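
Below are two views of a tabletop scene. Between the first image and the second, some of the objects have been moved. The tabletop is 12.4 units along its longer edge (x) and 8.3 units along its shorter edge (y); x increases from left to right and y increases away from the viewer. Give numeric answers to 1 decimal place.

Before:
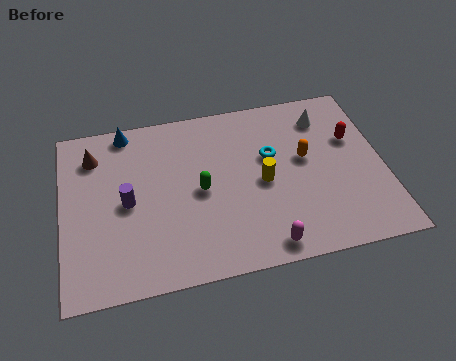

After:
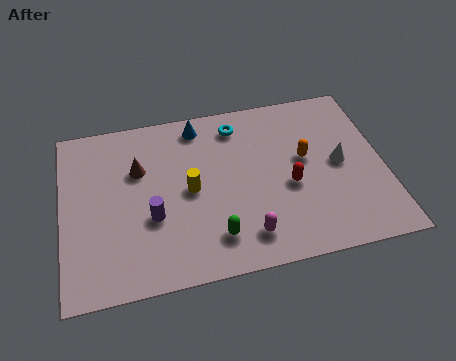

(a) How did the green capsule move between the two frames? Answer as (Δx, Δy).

(0.4, -2.3)

From the two frames, the green capsule sits at roughly (5.3, 4.0) before and (5.7, 1.7) after.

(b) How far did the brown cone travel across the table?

2.0

The brown cone moved from about (1.3, 6.5) to (3.0, 5.5), a distance of √(1.7² + 1.0²) ≈ 2.0.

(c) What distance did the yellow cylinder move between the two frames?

2.8

The yellow cylinder was near (7.7, 3.9) before and (4.9, 4.1) after, so it travelled √(2.8² + 0.2²) ≈ 2.8 units.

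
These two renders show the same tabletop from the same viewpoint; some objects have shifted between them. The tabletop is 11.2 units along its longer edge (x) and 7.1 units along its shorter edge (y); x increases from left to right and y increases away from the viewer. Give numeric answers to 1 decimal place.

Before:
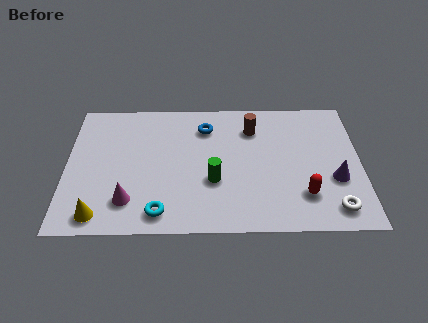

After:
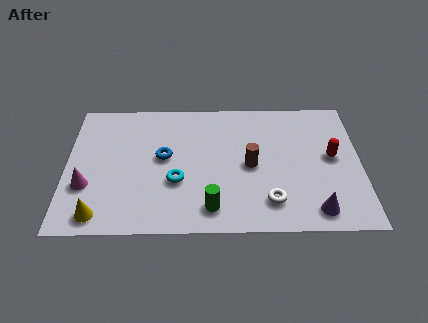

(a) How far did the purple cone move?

1.8

The purple cone was near (10.2, 2.6) before and (9.4, 1.0) after, so it travelled √(0.8² + 1.6²) ≈ 1.8 units.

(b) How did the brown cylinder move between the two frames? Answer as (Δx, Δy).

(-0.1, -2.0)

The brown cylinder started near (7.1, 5.4) and ended near (7.0, 3.4).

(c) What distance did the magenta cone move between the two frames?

1.8

The magenta cone was near (2.4, 1.6) before and (0.8, 2.4) after, so it travelled √(1.6² + 0.8²) ≈ 1.8 units.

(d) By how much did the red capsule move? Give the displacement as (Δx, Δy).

(1.1, 2.0)

From the two frames, the red capsule sits at roughly (9.0, 1.8) before and (10.1, 3.8) after.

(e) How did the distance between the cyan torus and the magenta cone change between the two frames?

+2.1

Before: roughly 1.3 units apart; after: 3.4. That's 2.1 units further apart.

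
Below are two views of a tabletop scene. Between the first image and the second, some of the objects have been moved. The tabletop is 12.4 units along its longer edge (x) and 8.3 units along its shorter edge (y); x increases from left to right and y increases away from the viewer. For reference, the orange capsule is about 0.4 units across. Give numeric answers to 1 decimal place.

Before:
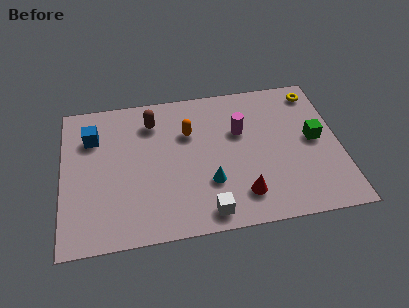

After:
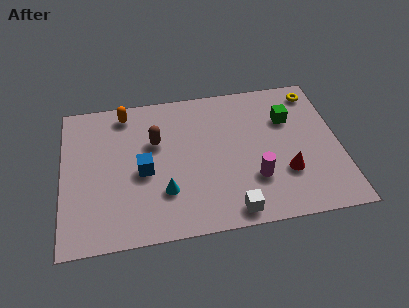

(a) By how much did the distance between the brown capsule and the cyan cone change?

-1.7

They were about 4.6 units apart before and 2.9 after — 1.7 units closer together.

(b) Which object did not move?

the yellow torus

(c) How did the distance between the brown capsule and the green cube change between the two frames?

-1.5

They were about 7.5 units apart before and 6.0 after — 1.5 units closer together.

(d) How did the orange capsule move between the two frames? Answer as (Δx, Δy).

(-2.8, 1.6)

From the two frames, the orange capsule sits at roughly (5.7, 5.6) before and (2.9, 7.2) after.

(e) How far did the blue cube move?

3.2

From (1.4, 6.0) to (3.6, 3.7), the blue cube covered √(2.2² + 2.3²) ≈ 3.2 units.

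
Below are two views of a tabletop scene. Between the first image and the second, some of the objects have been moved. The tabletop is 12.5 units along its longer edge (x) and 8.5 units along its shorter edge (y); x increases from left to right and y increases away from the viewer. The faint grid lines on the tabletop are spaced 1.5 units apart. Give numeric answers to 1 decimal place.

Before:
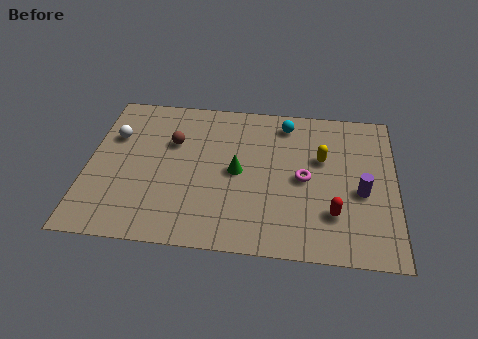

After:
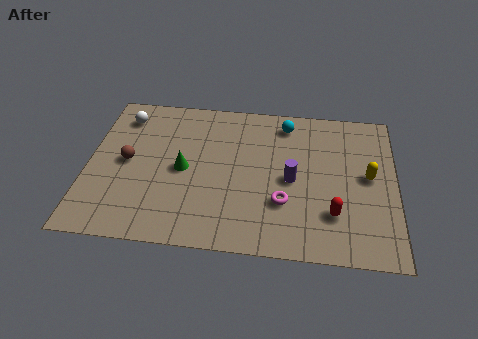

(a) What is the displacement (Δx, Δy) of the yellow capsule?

(1.9, -0.8)

The yellow capsule started near (9.5, 5.3) and ended near (11.4, 4.5).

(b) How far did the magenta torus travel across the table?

1.6

The magenta torus was near (8.8, 4.1) before and (8.0, 2.7) after, so it travelled √(0.8² + 1.4²) ≈ 1.6 units.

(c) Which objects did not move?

the red capsule and the cyan sphere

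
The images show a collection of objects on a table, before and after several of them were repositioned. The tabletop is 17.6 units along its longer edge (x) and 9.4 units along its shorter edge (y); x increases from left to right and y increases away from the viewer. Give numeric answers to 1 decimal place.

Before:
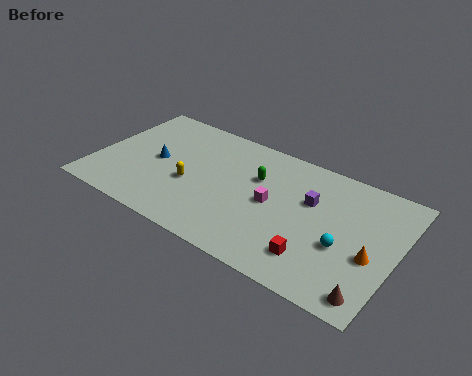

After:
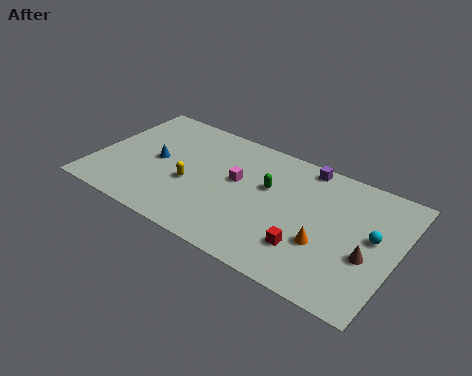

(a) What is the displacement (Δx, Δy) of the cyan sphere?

(1.5, 1.5)

The cyan sphere was at about (14.7, 3.7) and moved to about (16.2, 5.2).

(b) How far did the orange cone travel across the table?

2.6

The orange cone was near (16.3, 3.8) before and (13.7, 3.3) after, so it travelled √(2.6² + 0.5²) ≈ 2.6 units.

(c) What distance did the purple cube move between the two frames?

2.6

From (12.5, 6.0) to (11.8, 8.5), the purple cube covered √(0.7² + 2.5²) ≈ 2.6 units.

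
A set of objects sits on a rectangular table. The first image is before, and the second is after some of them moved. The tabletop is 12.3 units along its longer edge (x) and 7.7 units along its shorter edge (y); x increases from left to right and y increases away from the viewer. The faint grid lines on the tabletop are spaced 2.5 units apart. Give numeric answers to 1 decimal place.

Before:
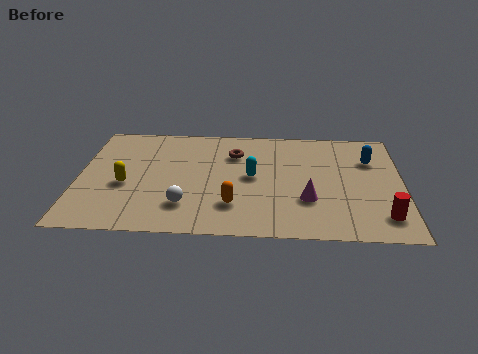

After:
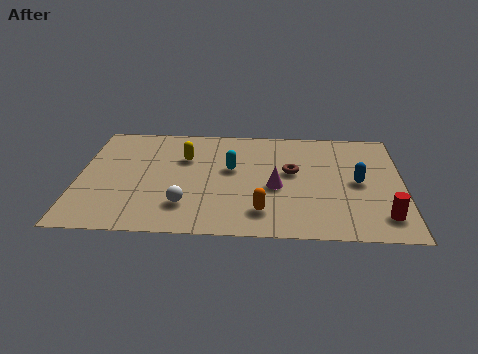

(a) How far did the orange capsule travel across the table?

1.2

The orange capsule moved from about (5.9, 2.0) to (7.0, 1.6), a distance of √(1.1² + 0.4²) ≈ 1.2.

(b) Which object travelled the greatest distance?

the yellow capsule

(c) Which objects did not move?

the red cylinder and the white sphere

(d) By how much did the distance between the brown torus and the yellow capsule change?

-0.6

Before: roughly 4.8 units apart; after: 4.2. That's 0.6 units closer together.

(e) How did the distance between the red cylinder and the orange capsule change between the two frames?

-1.1

Before: roughly 5.6 units apart; after: 4.5. That's 1.1 units closer together.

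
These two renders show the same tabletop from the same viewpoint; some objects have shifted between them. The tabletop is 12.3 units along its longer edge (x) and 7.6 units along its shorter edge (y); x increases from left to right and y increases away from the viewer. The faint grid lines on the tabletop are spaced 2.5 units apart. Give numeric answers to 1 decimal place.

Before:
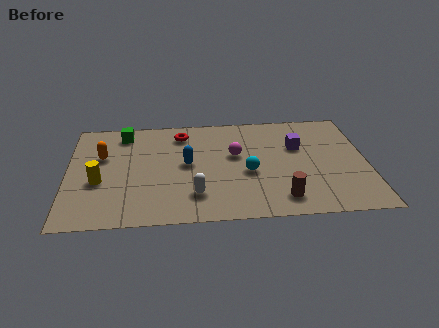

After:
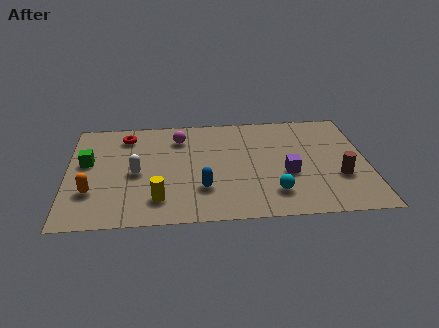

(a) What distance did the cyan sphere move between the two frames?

1.8

The cyan sphere was near (7.4, 3.2) before and (8.4, 1.7) after, so it travelled √(1.0² + 1.5²) ≈ 1.8 units.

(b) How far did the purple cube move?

2.0

From (9.5, 4.9) to (9.0, 3.0), the purple cube covered √(0.5² + 1.9²) ≈ 2.0 units.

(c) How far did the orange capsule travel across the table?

2.5

The orange capsule moved from about (1.4, 4.8) to (1.0, 2.3), a distance of √(0.4² + 2.5²) ≈ 2.5.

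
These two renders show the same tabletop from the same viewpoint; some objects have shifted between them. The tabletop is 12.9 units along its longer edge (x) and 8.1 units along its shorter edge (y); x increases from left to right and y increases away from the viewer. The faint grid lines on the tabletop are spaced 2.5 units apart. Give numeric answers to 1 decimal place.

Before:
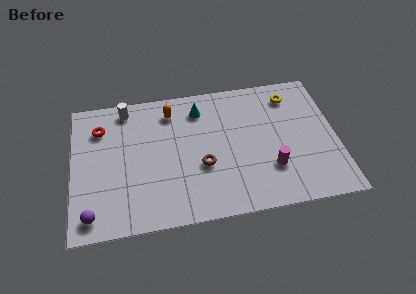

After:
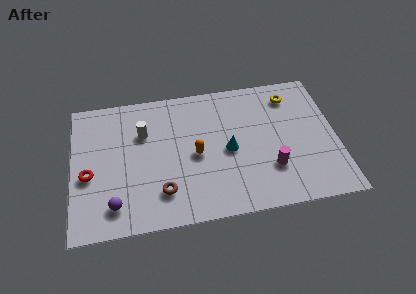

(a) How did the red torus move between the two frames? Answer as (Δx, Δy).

(-0.6, -2.7)

The red torus was at about (1.4, 6.1) and moved to about (0.8, 3.4).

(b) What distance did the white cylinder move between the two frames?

1.8

The white cylinder moved from about (2.7, 7.1) to (3.5, 5.5), a distance of √(0.8² + 1.6²) ≈ 1.8.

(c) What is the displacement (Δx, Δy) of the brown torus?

(-2.0, -1.2)

The brown torus started near (6.3, 3.1) and ended near (4.3, 1.9).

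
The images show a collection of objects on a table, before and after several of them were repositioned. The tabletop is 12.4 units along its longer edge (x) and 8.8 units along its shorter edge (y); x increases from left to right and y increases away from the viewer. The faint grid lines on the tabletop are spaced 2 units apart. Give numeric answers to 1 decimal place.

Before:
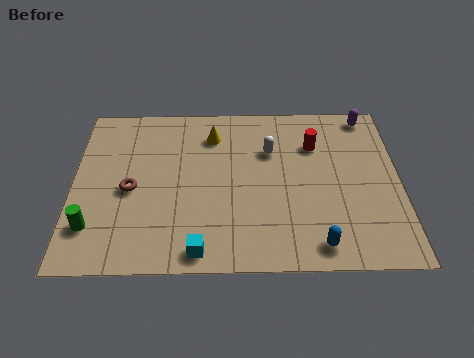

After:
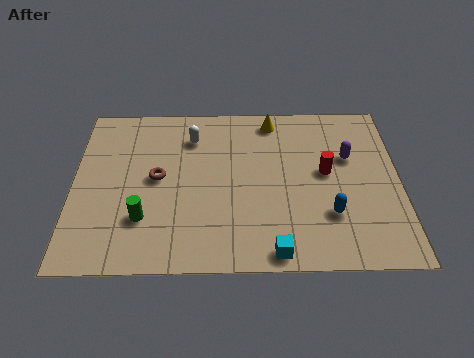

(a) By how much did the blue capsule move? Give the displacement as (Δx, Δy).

(0.5, 1.5)

The blue capsule started near (9.2, 1.1) and ended near (9.7, 2.6).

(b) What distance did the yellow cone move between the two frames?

2.4

From (5.3, 6.9) to (7.6, 7.7), the yellow cone covered √(2.3² + 0.8²) ≈ 2.4 units.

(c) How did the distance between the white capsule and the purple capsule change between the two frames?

+1.9

Before: roughly 4.2 units apart; after: 6.1. That's 1.9 units further apart.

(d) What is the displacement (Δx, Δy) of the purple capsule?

(-0.8, -2.3)

The purple capsule was at about (11.3, 7.9) and moved to about (10.5, 5.6).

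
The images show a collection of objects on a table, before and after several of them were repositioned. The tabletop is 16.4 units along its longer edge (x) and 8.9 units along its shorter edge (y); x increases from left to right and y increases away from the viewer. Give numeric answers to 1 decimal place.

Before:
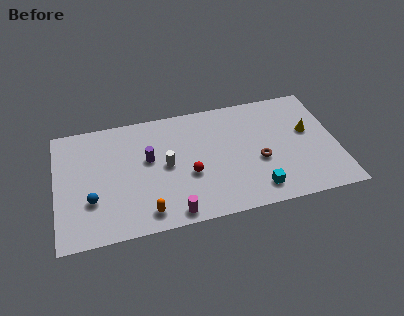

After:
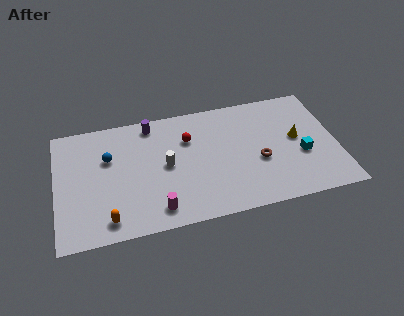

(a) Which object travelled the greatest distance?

the cyan cube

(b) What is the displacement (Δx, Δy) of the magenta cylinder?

(-0.9, 0.5)

The magenta cylinder started near (6.6, 0.9) and ended near (5.7, 1.4).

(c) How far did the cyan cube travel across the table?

3.4

The cyan cube was near (11.5, 1.5) before and (14.3, 3.5) after, so it travelled √(2.8² + 2.0²) ≈ 3.4 units.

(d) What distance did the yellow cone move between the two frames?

0.8

From (14.8, 5.2) to (14.1, 4.8), the yellow cone covered √(0.7² + 0.4²) ≈ 0.8 units.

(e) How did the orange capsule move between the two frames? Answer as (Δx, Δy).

(-2.2, 0.0)

The orange capsule started near (5.1, 1.3) and ended near (2.9, 1.3).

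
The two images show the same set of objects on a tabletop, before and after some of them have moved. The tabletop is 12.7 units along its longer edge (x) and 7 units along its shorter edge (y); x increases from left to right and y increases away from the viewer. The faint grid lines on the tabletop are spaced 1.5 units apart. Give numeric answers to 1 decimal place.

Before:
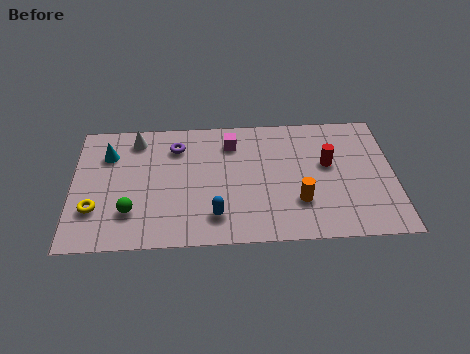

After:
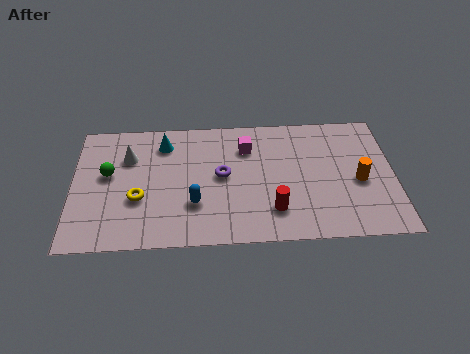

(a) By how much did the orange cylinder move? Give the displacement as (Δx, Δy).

(2.4, 1.0)

From the two frames, the orange cylinder sits at roughly (8.9, 2.1) before and (11.3, 3.1) after.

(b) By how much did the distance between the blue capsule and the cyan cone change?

-1.9

Before: roughly 5.5 units apart; after: 3.6. That's 1.9 units closer together.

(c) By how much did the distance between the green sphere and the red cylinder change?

-1.2

They were about 8.1 units apart before and 6.9 after — 1.2 units closer together.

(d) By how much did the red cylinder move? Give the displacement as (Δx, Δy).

(-2.2, -2.4)

The red cylinder started near (10.1, 4.1) and ended near (7.9, 1.7).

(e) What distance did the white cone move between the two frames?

1.0

The white cone was near (2.5, 5.9) before and (2.2, 4.9) after, so it travelled √(0.3² + 1.0²) ≈ 1.0 units.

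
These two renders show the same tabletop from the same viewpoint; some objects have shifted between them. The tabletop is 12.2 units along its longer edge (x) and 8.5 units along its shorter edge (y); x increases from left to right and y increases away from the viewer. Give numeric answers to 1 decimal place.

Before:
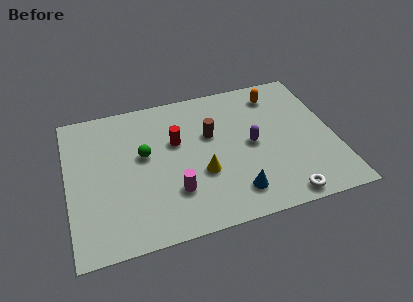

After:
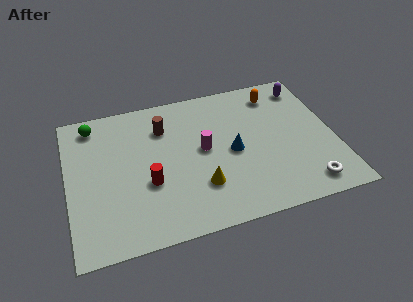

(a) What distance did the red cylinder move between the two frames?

2.5

The red cylinder moved from about (5.0, 5.3) to (3.6, 3.2), a distance of √(1.4² + 2.1²) ≈ 2.5.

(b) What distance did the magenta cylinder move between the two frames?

2.6

The magenta cylinder was near (4.7, 2.4) before and (6.2, 4.5) after, so it travelled √(1.5² + 2.1²) ≈ 2.6 units.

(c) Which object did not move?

the orange capsule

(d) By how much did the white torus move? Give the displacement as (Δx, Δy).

(1.1, 0.4)

The white torus was at about (9.5, 0.8) and moved to about (10.6, 1.2).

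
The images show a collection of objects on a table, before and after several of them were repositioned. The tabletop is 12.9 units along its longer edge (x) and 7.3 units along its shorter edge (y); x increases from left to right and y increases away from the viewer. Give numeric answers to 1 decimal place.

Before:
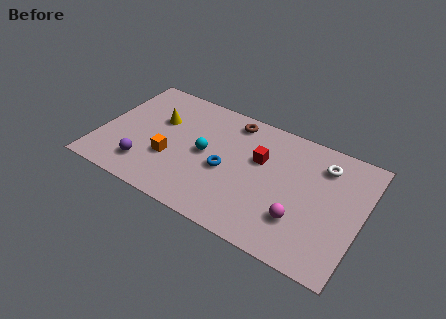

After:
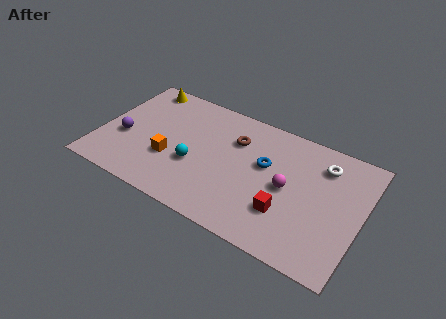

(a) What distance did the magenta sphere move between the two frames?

1.7

From (10.1, 2.1) to (9.3, 3.6), the magenta sphere covered √(0.8² + 1.5²) ≈ 1.7 units.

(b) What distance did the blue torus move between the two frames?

2.2

From (6.3, 3.2) to (8.1, 4.4), the blue torus covered √(1.8² + 1.2²) ≈ 2.2 units.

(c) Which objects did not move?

the white torus and the orange cube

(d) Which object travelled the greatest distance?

the red cube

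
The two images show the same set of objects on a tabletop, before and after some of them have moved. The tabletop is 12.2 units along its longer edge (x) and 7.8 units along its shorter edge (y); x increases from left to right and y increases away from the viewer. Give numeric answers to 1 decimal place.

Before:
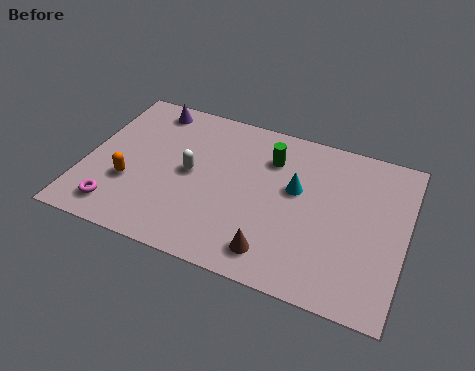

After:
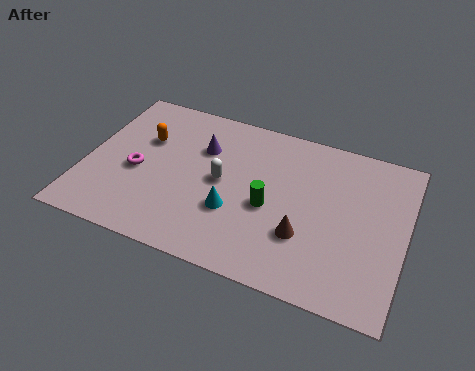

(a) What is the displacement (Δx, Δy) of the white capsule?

(1.2, 0.0)

The white capsule started near (4.0, 4.0) and ended near (5.2, 4.0).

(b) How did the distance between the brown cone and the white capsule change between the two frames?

-0.8

They were about 4.4 units apart before and 3.6 after — 0.8 units closer together.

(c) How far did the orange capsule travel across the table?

2.4

The orange capsule was near (1.8, 2.7) before and (2.1, 5.1) after, so it travelled √(0.3² + 2.4²) ≈ 2.4 units.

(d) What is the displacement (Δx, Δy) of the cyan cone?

(-2.2, -1.9)

The cyan cone was at about (8.0, 4.6) and moved to about (5.8, 2.7).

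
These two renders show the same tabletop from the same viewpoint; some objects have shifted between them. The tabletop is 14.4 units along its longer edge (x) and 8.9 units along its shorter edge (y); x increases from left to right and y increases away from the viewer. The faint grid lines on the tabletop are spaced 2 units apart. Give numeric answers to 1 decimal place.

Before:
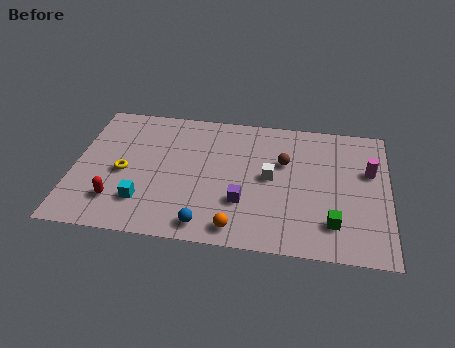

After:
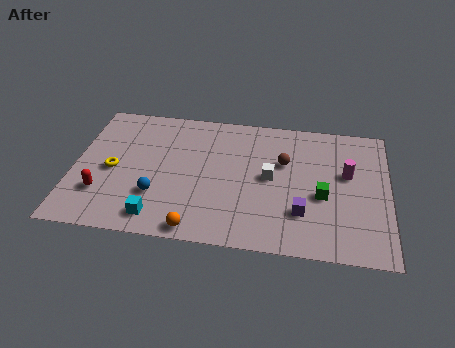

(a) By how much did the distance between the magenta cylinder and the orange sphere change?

+0.7

They were about 7.4 units apart before and 8.1 after — 0.7 units further apart.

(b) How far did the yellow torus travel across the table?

0.5

From (2.3, 4.0) to (1.8, 4.1), the yellow torus covered √(0.5² + 0.1²) ≈ 0.5 units.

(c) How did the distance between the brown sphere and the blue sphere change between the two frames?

+0.7

The distance was about 5.7 in the first image and 6.4 in the second, so they moved 0.7 units further apart.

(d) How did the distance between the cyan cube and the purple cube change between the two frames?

+2.1

They were about 4.5 units apart before and 6.6 after — 2.1 units further apart.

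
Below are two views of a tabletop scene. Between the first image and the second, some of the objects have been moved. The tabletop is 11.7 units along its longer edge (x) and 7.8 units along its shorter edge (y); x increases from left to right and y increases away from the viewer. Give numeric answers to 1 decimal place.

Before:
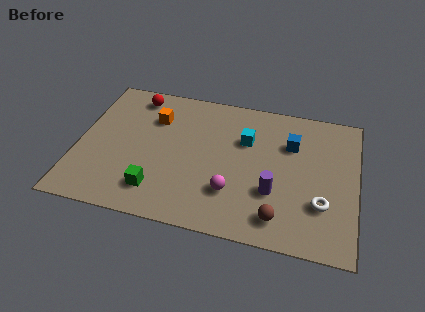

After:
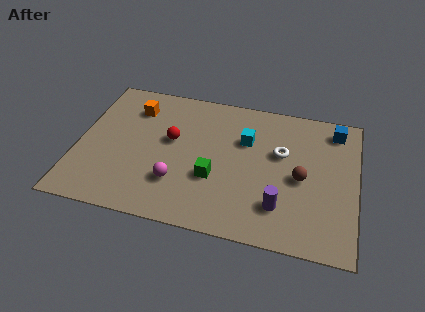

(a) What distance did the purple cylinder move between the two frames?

0.8

From (8.3, 2.6) to (8.6, 1.9), the purple cylinder covered √(0.3² + 0.7²) ≈ 0.8 units.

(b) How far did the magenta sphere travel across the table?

2.3

From (6.6, 2.2) to (4.3, 2.2), the magenta sphere covered √(2.3² + 0.0²) ≈ 2.3 units.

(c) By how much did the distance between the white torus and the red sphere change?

-4.6

They were about 9.2 units apart before and 4.6 after — 4.6 units closer together.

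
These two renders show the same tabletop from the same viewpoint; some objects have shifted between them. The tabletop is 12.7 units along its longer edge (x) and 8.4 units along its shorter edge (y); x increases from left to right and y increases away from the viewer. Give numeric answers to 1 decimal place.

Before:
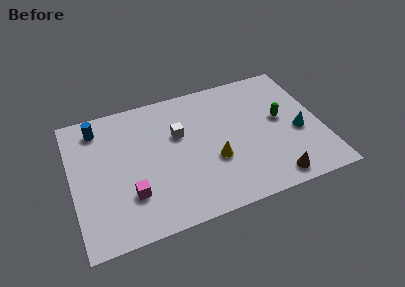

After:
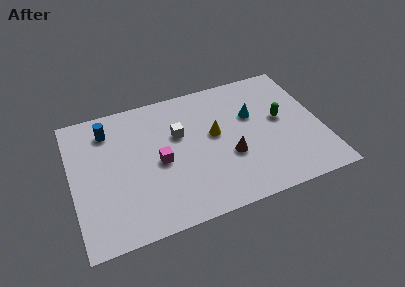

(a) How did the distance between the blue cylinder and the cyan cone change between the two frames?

-3.2

Before: roughly 10.6 units apart; after: 7.4. That's 3.2 units closer together.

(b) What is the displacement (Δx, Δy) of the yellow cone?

(0.2, 1.6)

From the two frames, the yellow cone sits at roughly (7.1, 3.1) before and (7.3, 4.7) after.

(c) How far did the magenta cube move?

2.2

The magenta cube was near (2.8, 2.4) before and (4.4, 3.9) after, so it travelled √(1.6² + 1.5²) ≈ 2.2 units.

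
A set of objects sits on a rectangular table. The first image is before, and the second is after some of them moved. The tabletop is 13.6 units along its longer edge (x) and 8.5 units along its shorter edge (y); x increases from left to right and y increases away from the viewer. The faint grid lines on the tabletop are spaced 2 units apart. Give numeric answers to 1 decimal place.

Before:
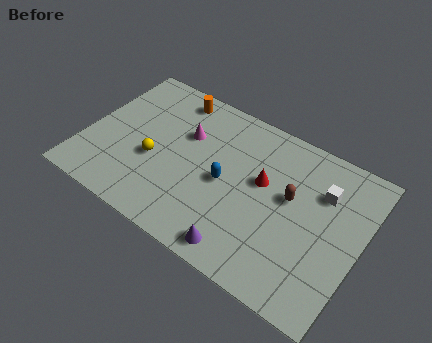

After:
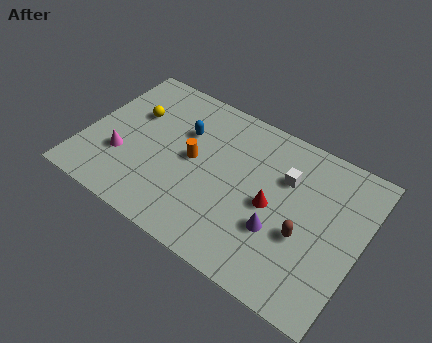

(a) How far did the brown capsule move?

1.8

From (10.1, 4.9) to (11.0, 3.3), the brown capsule covered √(0.9² + 1.6²) ≈ 1.8 units.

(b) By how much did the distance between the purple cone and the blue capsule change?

+2.6

They were about 3.3 units apart before and 5.9 after — 2.6 units further apart.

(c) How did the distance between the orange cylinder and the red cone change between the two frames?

-1.5

They were about 5.5 units apart before and 4.0 after — 1.5 units closer together.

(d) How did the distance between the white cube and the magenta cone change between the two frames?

+1.5

Before: roughly 6.8 units apart; after: 8.3. That's 1.5 units further apart.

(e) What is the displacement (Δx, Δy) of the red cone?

(0.6, -1.0)

From the two frames, the red cone sits at roughly (8.7, 5.0) before and (9.3, 4.0) after.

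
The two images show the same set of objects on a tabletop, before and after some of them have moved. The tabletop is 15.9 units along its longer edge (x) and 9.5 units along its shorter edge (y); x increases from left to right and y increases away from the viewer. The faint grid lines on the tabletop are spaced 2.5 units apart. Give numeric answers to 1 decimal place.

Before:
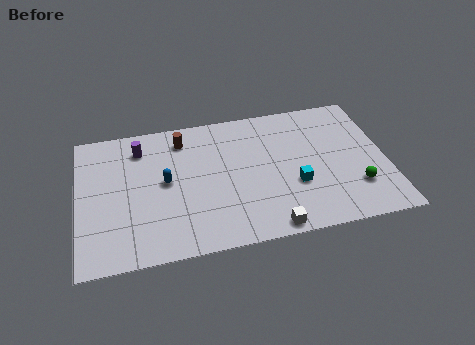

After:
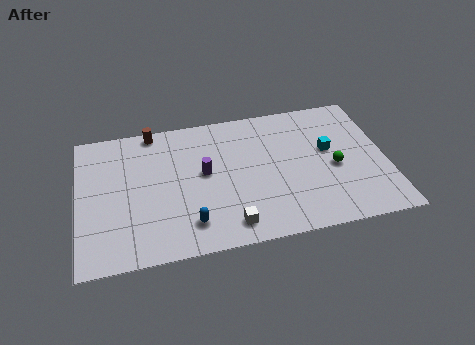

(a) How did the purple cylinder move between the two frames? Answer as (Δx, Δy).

(3.2, -2.4)

The purple cylinder started near (3.3, 7.6) and ended near (6.5, 5.2).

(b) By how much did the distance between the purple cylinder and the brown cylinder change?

+2.1

They were about 2.2 units apart before and 4.3 after — 2.1 units further apart.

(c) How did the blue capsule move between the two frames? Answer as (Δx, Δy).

(1.1, -3.1)

From the two frames, the blue capsule sits at roughly (4.5, 5.0) before and (5.6, 1.9) after.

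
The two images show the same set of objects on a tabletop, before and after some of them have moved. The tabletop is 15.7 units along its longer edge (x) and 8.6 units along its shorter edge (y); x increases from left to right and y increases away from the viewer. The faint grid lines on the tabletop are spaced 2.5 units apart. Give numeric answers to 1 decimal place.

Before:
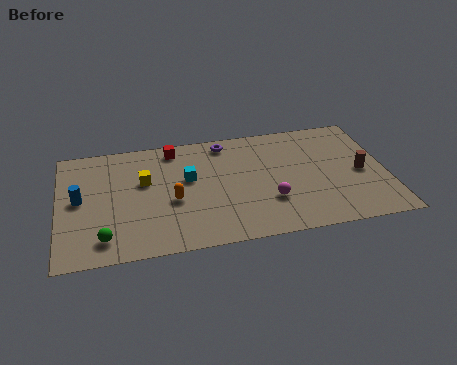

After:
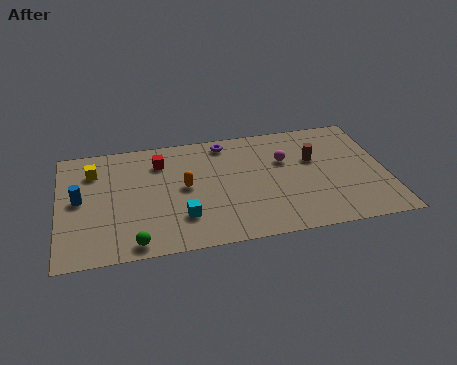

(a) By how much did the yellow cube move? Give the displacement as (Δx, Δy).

(-2.4, 1.2)

The yellow cube was at about (4.1, 5.3) and moved to about (1.7, 6.5).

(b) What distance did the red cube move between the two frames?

1.1

The red cube moved from about (5.6, 7.5) to (4.9, 6.6), a distance of √(0.7² + 0.9²) ≈ 1.1.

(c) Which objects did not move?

the blue cylinder and the purple torus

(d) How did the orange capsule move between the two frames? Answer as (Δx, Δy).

(0.6, 0.9)

From the two frames, the orange capsule sits at roughly (5.4, 3.6) before and (6.0, 4.5) after.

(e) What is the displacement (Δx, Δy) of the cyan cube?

(-0.4, -2.8)

From the two frames, the cyan cube sits at roughly (6.2, 5.1) before and (5.8, 2.3) after.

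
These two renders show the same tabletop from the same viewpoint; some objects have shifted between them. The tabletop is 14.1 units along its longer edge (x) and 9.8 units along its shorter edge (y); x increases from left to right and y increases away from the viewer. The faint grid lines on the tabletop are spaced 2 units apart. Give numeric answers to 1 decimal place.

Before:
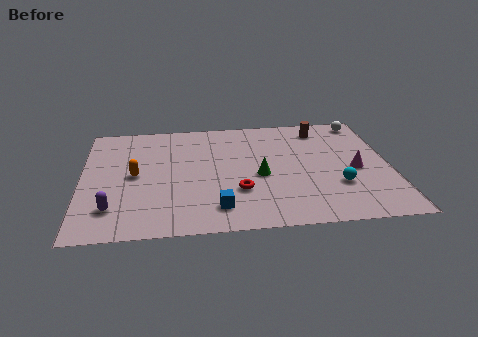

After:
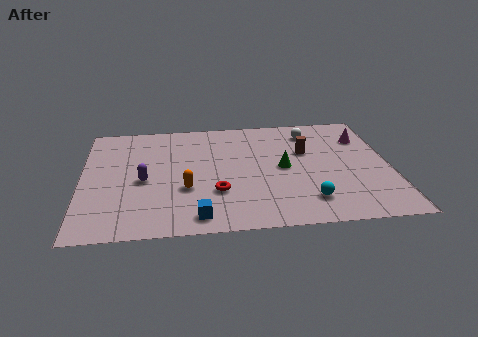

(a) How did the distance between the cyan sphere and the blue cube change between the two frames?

-0.6

The distance was about 5.7 in the first image and 5.1 in the second, so they moved 0.6 units closer together.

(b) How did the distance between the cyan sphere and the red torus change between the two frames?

-0.3

They were about 4.5 units apart before and 4.2 after — 0.3 units closer together.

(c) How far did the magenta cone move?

2.8

From (12.5, 4.4) to (13.0, 7.2), the magenta cone covered √(0.5² + 2.8²) ≈ 2.8 units.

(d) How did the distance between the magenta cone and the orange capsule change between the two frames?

-1.0

They were about 10.1 units apart before and 9.1 after — 1.0 units closer together.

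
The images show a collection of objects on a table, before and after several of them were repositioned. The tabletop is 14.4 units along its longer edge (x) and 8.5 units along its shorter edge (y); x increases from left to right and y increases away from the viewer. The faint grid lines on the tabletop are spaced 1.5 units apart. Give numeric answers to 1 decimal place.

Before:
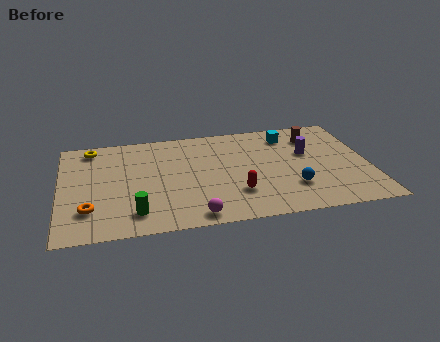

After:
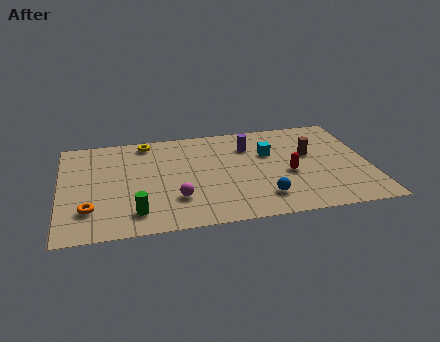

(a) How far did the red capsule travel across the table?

2.8

The red capsule was near (8.1, 2.4) before and (10.6, 3.6) after, so it travelled √(2.5² + 1.2²) ≈ 2.8 units.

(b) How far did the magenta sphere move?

1.7

The magenta sphere was near (6.1, 0.9) before and (5.3, 2.4) after, so it travelled √(0.8² + 1.5²) ≈ 1.7 units.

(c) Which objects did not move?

the orange torus and the green cylinder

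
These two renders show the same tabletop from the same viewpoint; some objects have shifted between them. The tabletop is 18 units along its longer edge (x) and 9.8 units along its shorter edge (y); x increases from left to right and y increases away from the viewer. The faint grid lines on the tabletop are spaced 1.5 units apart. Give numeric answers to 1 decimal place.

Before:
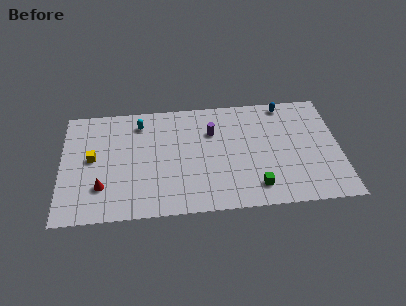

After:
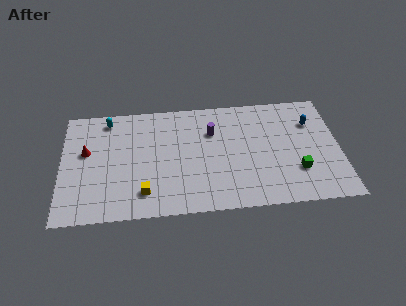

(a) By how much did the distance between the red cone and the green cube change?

+4.0

The distance was about 9.9 in the first image and 13.9 in the second, so they moved 4.0 units further apart.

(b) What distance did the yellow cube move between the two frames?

4.6

From (2.0, 5.2) to (5.3, 2.0), the yellow cube covered √(3.3² + 3.2²) ≈ 4.6 units.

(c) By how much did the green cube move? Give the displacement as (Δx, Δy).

(2.7, 1.1)

From the two frames, the green cube sits at roughly (12.5, 1.8) before and (15.2, 2.9) after.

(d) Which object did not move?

the purple cylinder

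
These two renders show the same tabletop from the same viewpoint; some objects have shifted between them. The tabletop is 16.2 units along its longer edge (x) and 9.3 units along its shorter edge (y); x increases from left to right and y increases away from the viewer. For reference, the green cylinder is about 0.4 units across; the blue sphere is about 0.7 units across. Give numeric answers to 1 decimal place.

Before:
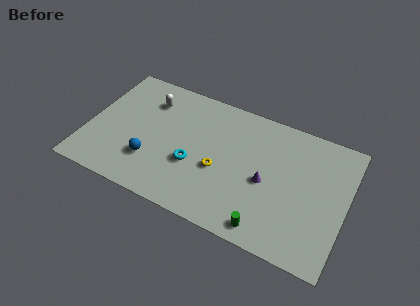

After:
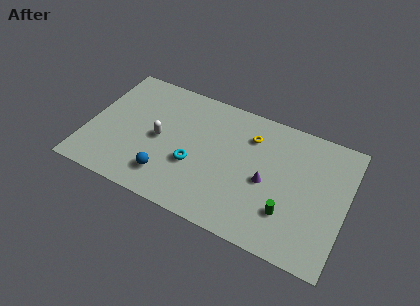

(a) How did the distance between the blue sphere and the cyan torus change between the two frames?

-0.6

The distance was about 2.7 in the first image and 2.1 in the second, so they moved 0.6 units closer together.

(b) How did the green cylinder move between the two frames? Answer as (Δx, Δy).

(1.1, 1.5)

From the two frames, the green cylinder sits at roughly (11.7, 1.1) before and (12.8, 2.6) after.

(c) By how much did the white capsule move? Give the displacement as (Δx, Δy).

(1.0, -2.6)

The white capsule started near (3.5, 7.1) and ended near (4.5, 4.5).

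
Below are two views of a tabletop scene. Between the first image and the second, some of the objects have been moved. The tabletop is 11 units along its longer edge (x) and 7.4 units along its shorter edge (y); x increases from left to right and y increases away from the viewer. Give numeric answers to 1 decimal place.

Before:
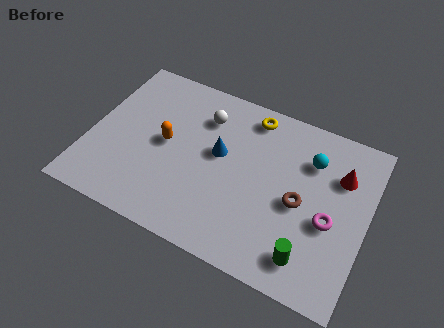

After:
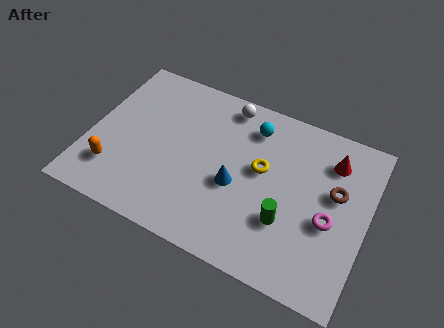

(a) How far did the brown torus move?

1.6

From (8.4, 3.4) to (9.7, 4.4), the brown torus covered √(1.3² + 1.0²) ≈ 1.6 units.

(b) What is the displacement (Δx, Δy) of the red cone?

(-0.4, 0.5)

From the two frames, the red cone sits at roughly (9.8, 5.2) before and (9.4, 5.7) after.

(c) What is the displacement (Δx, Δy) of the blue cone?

(0.8, -1.1)

The blue cone was at about (5.1, 4.2) and moved to about (5.9, 3.1).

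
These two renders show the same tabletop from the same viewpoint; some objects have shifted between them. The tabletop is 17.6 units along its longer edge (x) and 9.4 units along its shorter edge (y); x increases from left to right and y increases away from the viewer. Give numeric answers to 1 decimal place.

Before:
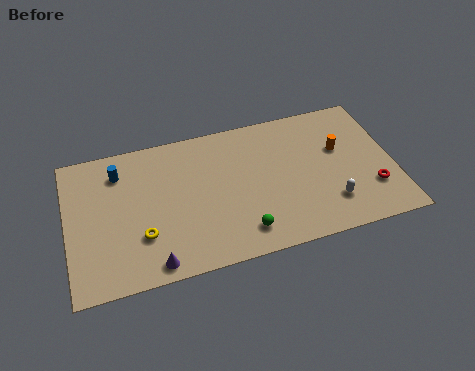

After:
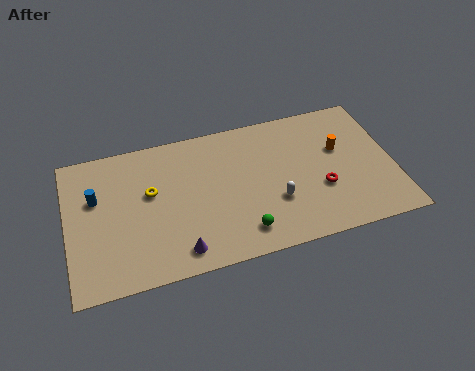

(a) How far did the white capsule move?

3.0

From (14.0, 2.3) to (11.1, 3.2), the white capsule covered √(2.9² + 0.9²) ≈ 3.0 units.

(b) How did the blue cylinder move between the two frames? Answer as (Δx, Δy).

(-1.3, -1.4)

From the two frames, the blue cylinder sits at roughly (2.9, 7.4) before and (1.6, 6.0) after.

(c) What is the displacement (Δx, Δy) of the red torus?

(-2.7, 0.7)

From the two frames, the red torus sits at roughly (16.3, 2.7) before and (13.6, 3.4) after.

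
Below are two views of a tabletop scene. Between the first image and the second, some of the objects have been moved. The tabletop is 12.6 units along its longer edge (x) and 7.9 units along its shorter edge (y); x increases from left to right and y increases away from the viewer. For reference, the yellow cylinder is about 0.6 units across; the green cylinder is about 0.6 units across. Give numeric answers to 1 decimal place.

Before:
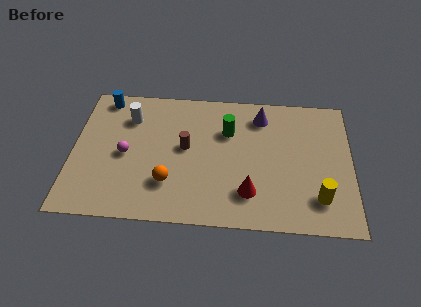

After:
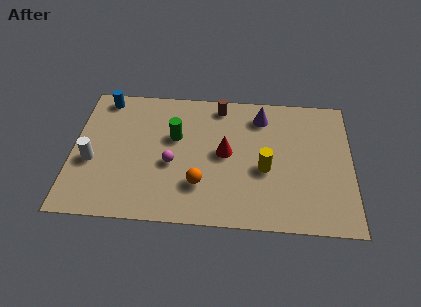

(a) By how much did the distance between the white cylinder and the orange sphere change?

+0.8

Before: roughly 4.2 units apart; after: 5.0. That's 0.8 units further apart.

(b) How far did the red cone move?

2.5

The red cone moved from about (8.0, 1.9) to (6.9, 4.1), a distance of √(1.1² + 2.2²) ≈ 2.5.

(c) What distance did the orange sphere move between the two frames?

1.4

The orange sphere was near (4.4, 2.2) before and (5.8, 2.2) after, so it travelled √(1.4² + 0.0²) ≈ 1.4 units.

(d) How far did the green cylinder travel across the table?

2.5

From (7.0, 5.4) to (4.6, 4.9), the green cylinder covered √(2.4² + 0.5²) ≈ 2.5 units.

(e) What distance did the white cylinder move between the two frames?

3.1

The white cylinder moved from about (2.5, 5.9) to (0.9, 3.2), a distance of √(1.6² + 2.7²) ≈ 3.1.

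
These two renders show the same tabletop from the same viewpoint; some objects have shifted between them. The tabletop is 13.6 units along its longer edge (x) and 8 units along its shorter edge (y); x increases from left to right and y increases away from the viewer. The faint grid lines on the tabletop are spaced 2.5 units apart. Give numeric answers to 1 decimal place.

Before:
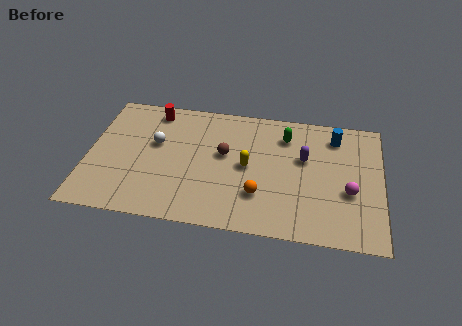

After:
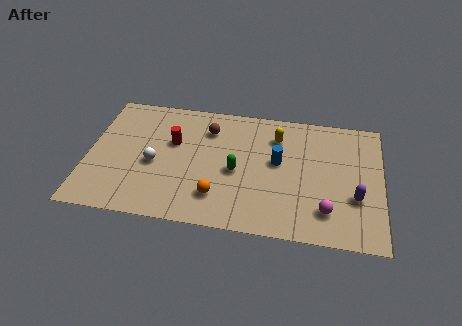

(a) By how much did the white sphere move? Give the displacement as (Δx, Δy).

(0.0, -1.3)

The white sphere started near (3.1, 4.8) and ended near (3.1, 3.5).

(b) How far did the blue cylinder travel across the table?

3.3

The blue cylinder moved from about (11.4, 6.5) to (8.8, 4.5), a distance of √(2.6² + 2.0²) ≈ 3.3.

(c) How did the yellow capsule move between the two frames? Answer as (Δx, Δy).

(1.3, 2.1)

The yellow capsule started near (7.4, 4.0) and ended near (8.7, 6.1).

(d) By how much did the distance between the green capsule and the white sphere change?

-2.4

They were about 6.2 units apart before and 3.8 after — 2.4 units closer together.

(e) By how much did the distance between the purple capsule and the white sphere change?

+2.4

The distance was about 6.9 in the first image and 9.3 in the second, so they moved 2.4 units further apart.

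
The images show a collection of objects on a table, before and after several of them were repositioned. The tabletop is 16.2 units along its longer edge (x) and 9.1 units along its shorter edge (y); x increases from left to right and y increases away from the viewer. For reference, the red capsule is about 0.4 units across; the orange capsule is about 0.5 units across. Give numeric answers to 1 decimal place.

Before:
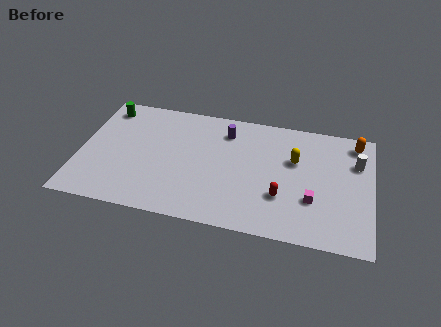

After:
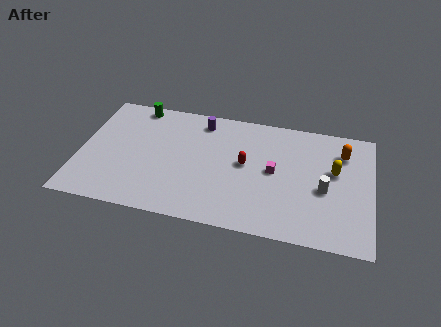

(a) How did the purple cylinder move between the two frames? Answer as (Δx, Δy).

(-1.4, 0.5)

The purple cylinder was at about (8.0, 7.2) and moved to about (6.6, 7.7).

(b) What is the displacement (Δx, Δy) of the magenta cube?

(-2.2, 1.7)

The magenta cube was at about (13.0, 3.0) and moved to about (10.8, 4.7).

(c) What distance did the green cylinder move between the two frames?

1.8

The green cylinder was near (1.2, 7.7) before and (2.9, 8.2) after, so it travelled √(1.7² + 0.5²) ≈ 1.8 units.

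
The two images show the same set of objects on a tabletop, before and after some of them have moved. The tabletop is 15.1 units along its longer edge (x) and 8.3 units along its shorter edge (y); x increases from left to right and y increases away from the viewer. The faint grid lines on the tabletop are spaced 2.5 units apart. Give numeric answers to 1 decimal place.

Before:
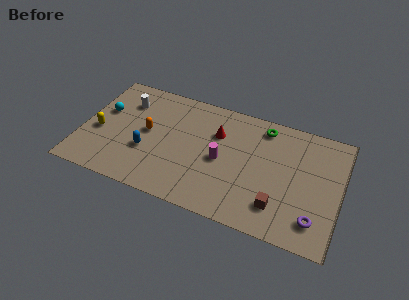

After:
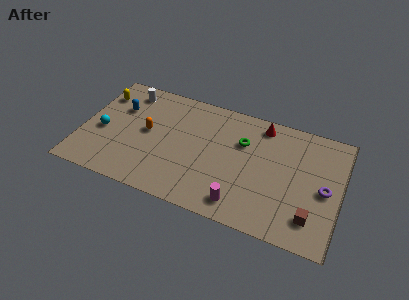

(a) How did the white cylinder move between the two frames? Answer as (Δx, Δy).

(0.0, 0.8)

From the two frames, the white cylinder sits at roughly (2.3, 6.2) before and (2.3, 7.0) after.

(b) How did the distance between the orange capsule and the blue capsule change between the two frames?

+0.8

They were about 1.4 units apart before and 2.2 after — 0.8 units further apart.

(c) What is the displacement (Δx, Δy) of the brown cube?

(1.9, -0.1)

The brown cube started near (11.7, 1.9) and ended near (13.6, 1.8).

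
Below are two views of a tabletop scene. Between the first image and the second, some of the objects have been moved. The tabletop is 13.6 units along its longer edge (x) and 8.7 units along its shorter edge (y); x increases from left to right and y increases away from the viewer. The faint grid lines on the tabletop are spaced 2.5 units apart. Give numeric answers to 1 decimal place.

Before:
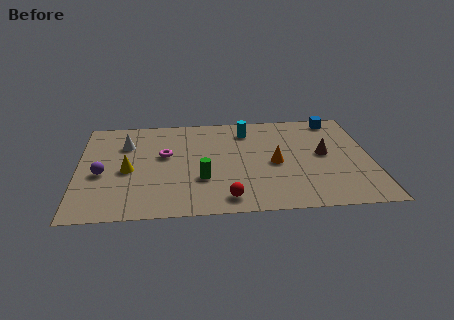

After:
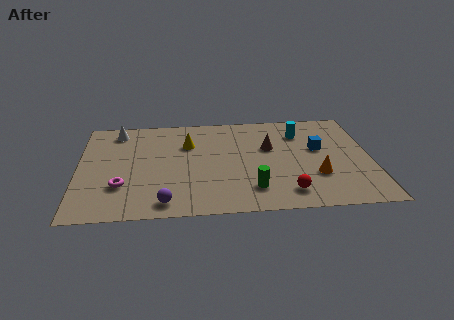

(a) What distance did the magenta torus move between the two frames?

3.2

The magenta torus was near (4.0, 5.1) before and (2.0, 2.6) after, so it travelled √(2.0² + 2.5²) ≈ 3.2 units.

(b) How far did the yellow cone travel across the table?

3.5

The yellow cone moved from about (2.3, 3.9) to (5.1, 6.0), a distance of √(2.8² + 2.1²) ≈ 3.5.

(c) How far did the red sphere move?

2.8

From (6.8, 1.2) to (9.6, 1.5), the red sphere covered √(2.8² + 0.3²) ≈ 2.8 units.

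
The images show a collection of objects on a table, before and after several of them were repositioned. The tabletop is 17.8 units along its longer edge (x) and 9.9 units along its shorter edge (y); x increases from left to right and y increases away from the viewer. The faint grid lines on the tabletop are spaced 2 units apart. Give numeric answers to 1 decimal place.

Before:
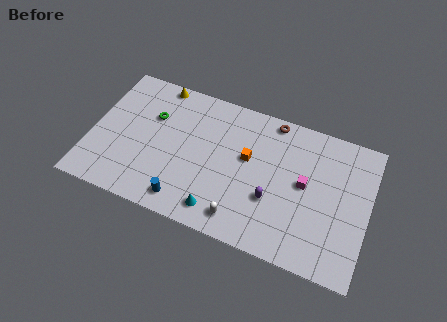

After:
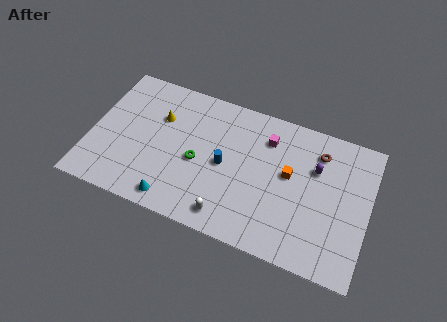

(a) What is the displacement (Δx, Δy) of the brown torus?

(3.1, -1.2)

From the two frames, the brown torus sits at roughly (11.3, 9.0) before and (14.4, 7.8) after.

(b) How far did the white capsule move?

0.8

The white capsule was near (10.0, 1.5) before and (9.2, 1.4) after, so it travelled √(0.8² + 0.1²) ≈ 0.8 units.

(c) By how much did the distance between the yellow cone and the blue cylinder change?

-3.3

Before: roughly 8.1 units apart; after: 4.8. That's 3.3 units closer together.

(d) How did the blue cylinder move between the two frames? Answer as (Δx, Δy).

(2.2, 3.4)

From the two frames, the blue cylinder sits at roughly (6.4, 1.4) before and (8.6, 4.8) after.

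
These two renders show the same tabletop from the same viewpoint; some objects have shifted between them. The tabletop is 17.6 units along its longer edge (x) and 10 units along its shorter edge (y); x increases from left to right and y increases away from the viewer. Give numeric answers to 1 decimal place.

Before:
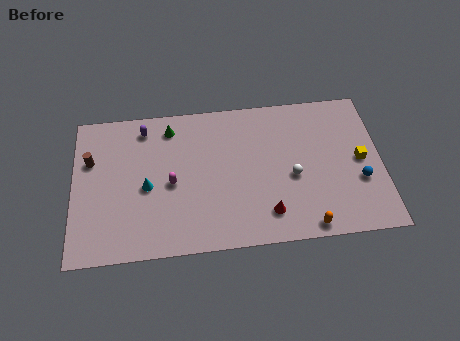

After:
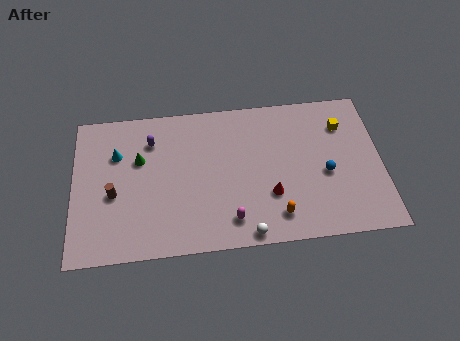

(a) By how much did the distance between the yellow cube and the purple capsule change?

-1.8

The distance was about 12.8 in the first image and 11.0 in the second, so they moved 1.8 units closer together.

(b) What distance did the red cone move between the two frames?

1.2

From (11.0, 2.0) to (11.2, 3.2), the red cone covered √(0.2² + 1.2²) ≈ 1.2 units.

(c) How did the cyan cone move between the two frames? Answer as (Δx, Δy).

(-1.7, 2.4)

The cyan cone was at about (4.2, 4.5) and moved to about (2.5, 6.9).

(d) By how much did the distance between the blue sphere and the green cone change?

-0.9

The distance was about 11.7 in the first image and 10.8 in the second, so they moved 0.9 units closer together.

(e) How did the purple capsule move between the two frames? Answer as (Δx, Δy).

(0.4, -0.9)

The purple capsule was at about (4.1, 8.5) and moved to about (4.5, 7.6).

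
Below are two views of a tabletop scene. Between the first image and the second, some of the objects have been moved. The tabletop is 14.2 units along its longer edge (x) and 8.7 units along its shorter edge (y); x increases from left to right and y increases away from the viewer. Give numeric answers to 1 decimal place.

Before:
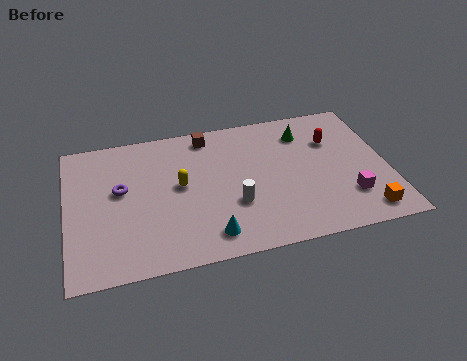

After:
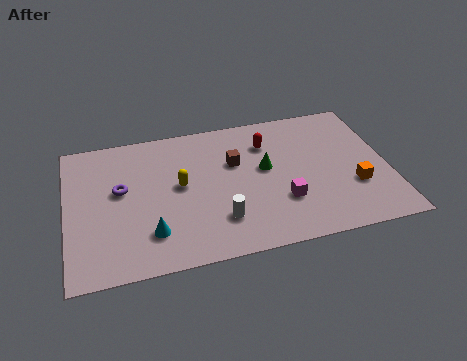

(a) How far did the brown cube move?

2.3

From (6.4, 7.6) to (7.5, 5.6), the brown cube covered √(1.1² + 2.0²) ≈ 2.3 units.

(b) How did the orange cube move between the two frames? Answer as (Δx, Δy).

(-0.3, 1.7)

The orange cube was at about (12.9, 1.2) and moved to about (12.6, 2.9).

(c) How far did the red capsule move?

2.9

The red capsule moved from about (11.9, 6.0) to (9.0, 6.5), a distance of √(2.9² + 0.5²) ≈ 2.9.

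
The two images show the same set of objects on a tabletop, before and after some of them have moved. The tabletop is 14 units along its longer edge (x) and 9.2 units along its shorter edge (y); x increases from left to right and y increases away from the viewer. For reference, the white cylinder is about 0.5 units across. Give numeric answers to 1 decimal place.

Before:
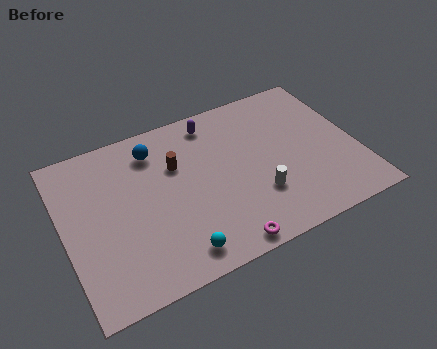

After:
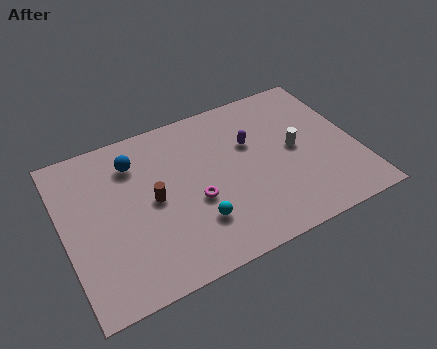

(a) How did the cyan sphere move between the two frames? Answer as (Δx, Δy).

(1.1, 1.2)

The cyan sphere was at about (4.9, 1.3) and moved to about (6.0, 2.5).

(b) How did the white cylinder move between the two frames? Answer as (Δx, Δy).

(2.1, 1.9)

From the two frames, the white cylinder sits at roughly (9.0, 2.8) before and (11.1, 4.7) after.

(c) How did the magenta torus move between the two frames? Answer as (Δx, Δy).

(-0.9, 2.9)

The magenta torus was at about (7.0, 0.8) and moved to about (6.1, 3.7).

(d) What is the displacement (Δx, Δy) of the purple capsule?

(1.6, -2.0)

From the two frames, the purple capsule sits at roughly (7.5, 7.9) before and (9.1, 5.9) after.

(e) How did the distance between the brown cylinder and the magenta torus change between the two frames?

-3.4

The distance was about 5.5 in the first image and 2.1 in the second, so they moved 3.4 units closer together.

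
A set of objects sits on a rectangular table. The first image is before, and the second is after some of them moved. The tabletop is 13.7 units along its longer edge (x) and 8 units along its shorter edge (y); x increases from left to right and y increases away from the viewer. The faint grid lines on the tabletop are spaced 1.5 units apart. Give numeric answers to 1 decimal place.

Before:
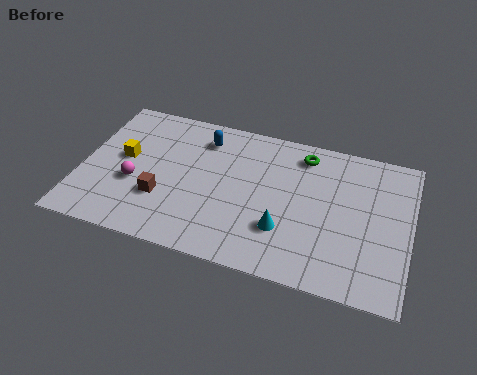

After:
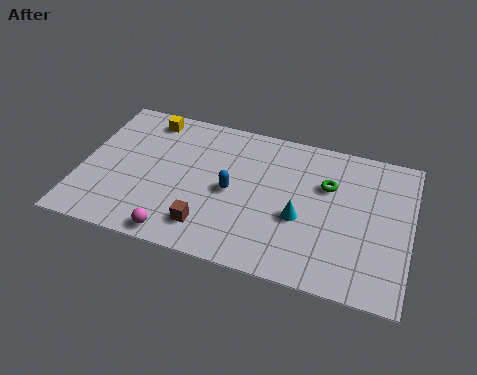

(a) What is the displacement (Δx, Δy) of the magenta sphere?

(2.0, -2.3)

From the two frames, the magenta sphere sits at roughly (2.3, 3.1) before and (4.3, 0.8) after.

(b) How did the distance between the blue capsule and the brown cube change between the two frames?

-1.7

The distance was about 4.0 in the first image and 2.3 in the second, so they moved 1.7 units closer together.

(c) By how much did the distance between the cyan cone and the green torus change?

-2.0

Before: roughly 4.3 units apart; after: 2.3. That's 2.0 units closer together.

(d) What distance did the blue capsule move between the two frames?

3.0

The blue capsule was near (4.9, 6.4) before and (6.3, 3.8) after, so it travelled √(1.4² + 2.6²) ≈ 3.0 units.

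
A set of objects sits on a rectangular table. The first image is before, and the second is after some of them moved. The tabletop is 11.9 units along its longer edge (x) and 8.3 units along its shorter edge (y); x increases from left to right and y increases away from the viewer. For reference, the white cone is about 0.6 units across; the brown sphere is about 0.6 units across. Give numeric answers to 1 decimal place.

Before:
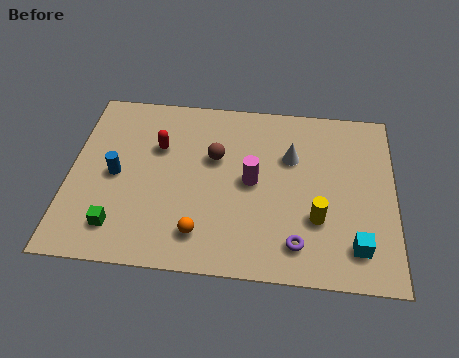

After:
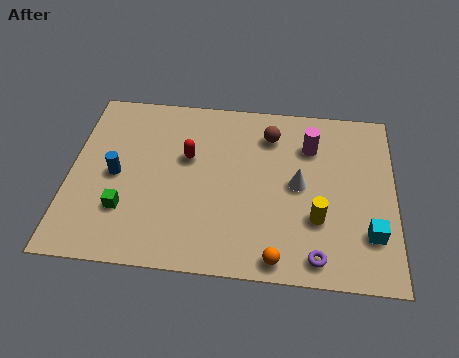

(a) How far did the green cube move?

0.8

The green cube was near (1.9, 1.6) before and (2.1, 2.4) after, so it travelled √(0.2² + 0.8²) ≈ 0.8 units.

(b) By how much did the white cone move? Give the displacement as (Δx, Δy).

(0.3, -1.3)

The white cone was at about (8.1, 5.5) and moved to about (8.4, 4.2).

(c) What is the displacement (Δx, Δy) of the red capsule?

(1.1, -0.4)

The red capsule started near (3.2, 5.5) and ended near (4.3, 5.1).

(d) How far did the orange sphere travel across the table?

2.9

The orange sphere moved from about (4.9, 1.6) to (7.7, 0.8), a distance of √(2.8² + 0.8²) ≈ 2.9.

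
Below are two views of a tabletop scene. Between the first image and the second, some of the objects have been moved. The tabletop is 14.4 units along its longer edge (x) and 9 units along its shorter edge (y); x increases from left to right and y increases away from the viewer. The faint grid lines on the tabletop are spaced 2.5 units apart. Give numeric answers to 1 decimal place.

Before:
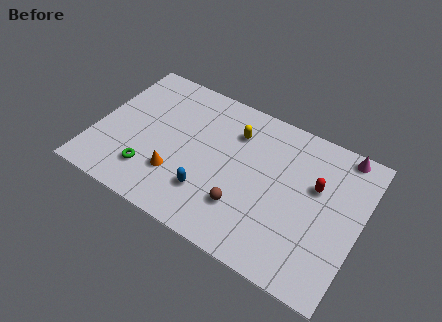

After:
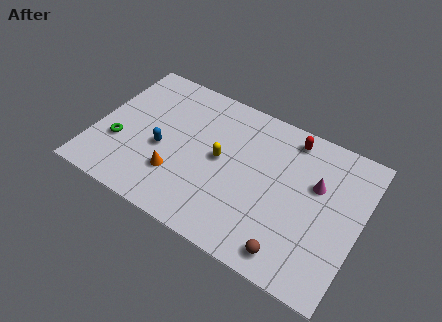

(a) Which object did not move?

the orange cone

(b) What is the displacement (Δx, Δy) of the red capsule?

(-1.7, 2.2)

The red capsule started near (11.9, 5.6) and ended near (10.2, 7.8).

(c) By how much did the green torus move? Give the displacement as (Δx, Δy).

(-1.9, 1.0)

The green torus started near (3.3, 2.1) and ended near (1.4, 3.1).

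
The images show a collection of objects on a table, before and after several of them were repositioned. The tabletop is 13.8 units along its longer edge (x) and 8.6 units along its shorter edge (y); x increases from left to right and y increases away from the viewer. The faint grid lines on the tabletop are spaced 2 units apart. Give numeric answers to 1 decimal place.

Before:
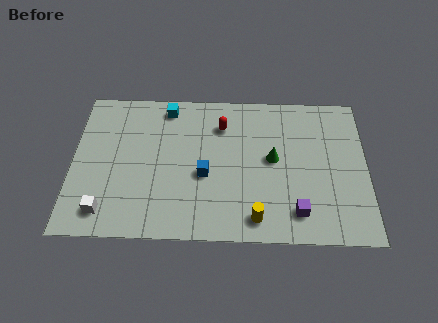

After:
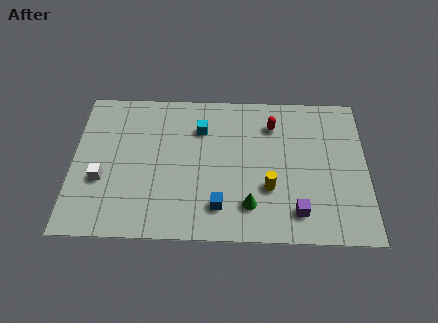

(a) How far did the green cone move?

2.9

The green cone was near (9.4, 4.6) before and (8.3, 1.9) after, so it travelled √(1.1² + 2.7²) ≈ 2.9 units.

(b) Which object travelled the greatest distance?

the green cone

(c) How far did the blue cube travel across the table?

1.9

The blue cube was near (6.2, 3.6) before and (6.9, 1.8) after, so it travelled √(0.7² + 1.8²) ≈ 1.9 units.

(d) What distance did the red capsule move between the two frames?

2.4

The red capsule was near (7.0, 6.5) before and (9.4, 6.6) after, so it travelled √(2.4² + 0.1²) ≈ 2.4 units.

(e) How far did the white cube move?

1.8

From (1.6, 1.4) to (1.4, 3.2), the white cube covered √(0.2² + 1.8²) ≈ 1.8 units.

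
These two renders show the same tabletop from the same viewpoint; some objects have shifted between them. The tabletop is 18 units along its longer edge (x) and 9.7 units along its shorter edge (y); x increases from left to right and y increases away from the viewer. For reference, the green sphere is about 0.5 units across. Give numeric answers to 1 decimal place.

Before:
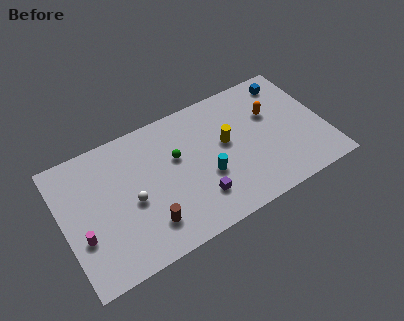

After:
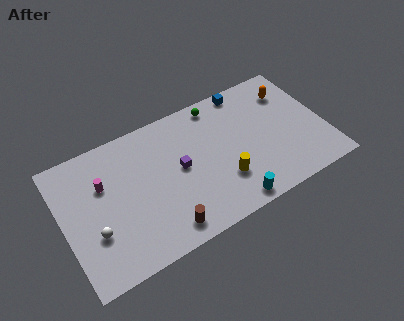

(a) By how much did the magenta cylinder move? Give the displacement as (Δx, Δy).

(1.8, 3.0)

The magenta cylinder started near (1.1, 3.4) and ended near (2.9, 6.4).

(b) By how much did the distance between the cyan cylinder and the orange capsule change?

+2.7

The distance was about 5.5 in the first image and 8.2 in the second, so they moved 2.7 units further apart.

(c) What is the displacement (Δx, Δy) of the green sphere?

(3.2, 2.6)

The green sphere was at about (7.9, 6.0) and moved to about (11.1, 8.6).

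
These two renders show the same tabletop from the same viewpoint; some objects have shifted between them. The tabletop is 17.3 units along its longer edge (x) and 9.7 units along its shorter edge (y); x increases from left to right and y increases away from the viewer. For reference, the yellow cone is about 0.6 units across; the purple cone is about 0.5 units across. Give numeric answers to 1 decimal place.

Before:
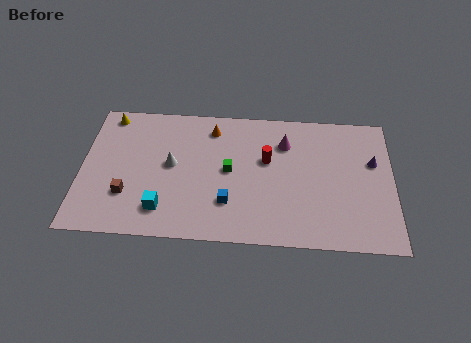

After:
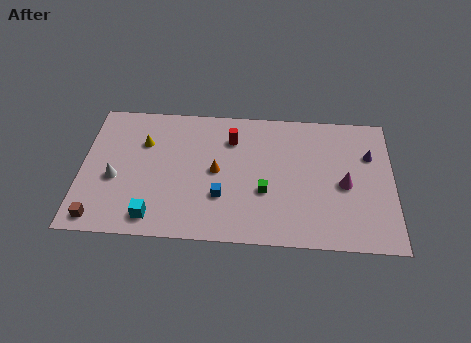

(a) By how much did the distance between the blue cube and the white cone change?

+1.9

Before: roughly 4.1 units apart; after: 6.0. That's 1.9 units further apart.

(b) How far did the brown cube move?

2.3

The brown cube was near (2.6, 2.9) before and (1.1, 1.1) after, so it travelled √(1.5² + 1.8²) ≈ 2.3 units.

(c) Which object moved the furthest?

the magenta cone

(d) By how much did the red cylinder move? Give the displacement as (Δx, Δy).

(-2.0, 1.4)

From the two frames, the red cylinder sits at roughly (10.3, 5.9) before and (8.3, 7.3) after.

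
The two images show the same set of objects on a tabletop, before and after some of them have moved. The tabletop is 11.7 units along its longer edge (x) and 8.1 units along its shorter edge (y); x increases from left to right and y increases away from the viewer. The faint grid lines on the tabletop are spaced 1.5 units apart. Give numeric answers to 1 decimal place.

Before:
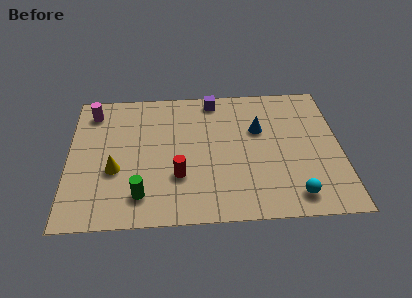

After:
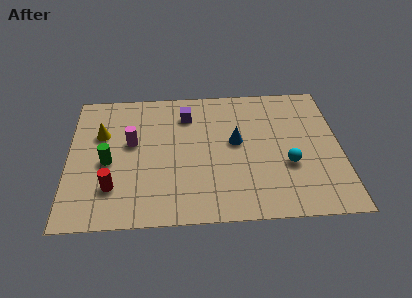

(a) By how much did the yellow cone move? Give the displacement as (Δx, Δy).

(-0.6, 2.2)

The yellow cone was at about (2.0, 3.1) and moved to about (1.4, 5.3).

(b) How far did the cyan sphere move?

1.8

The cyan sphere moved from about (9.6, 1.2) to (9.4, 3.0), a distance of √(0.2² + 1.8²) ≈ 1.8.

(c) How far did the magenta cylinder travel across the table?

2.6

From (1.0, 6.7) to (2.7, 4.7), the magenta cylinder covered √(1.7² + 2.0²) ≈ 2.6 units.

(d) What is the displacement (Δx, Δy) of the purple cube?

(-1.2, -0.9)

The purple cube started near (6.3, 7.2) and ended near (5.1, 6.3).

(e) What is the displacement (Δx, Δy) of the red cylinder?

(-2.8, -0.5)

The red cylinder was at about (4.7, 2.6) and moved to about (1.9, 2.1).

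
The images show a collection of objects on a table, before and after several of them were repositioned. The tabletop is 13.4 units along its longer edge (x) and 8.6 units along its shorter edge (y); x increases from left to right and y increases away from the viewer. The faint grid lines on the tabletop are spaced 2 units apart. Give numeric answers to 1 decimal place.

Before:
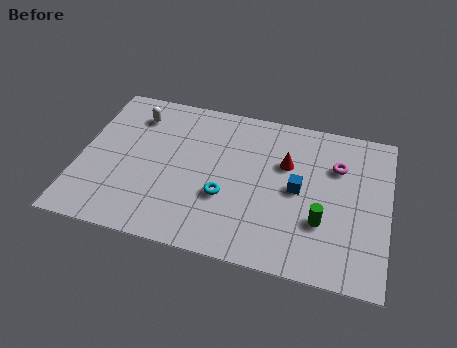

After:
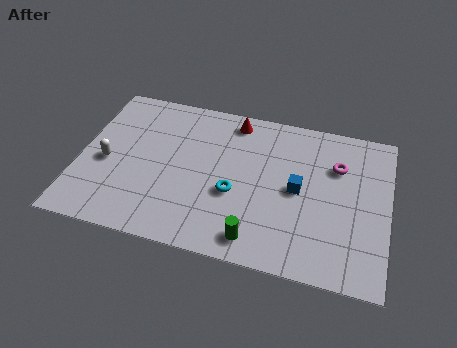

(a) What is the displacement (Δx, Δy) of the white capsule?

(-1.0, -3.0)

The white capsule started near (2.2, 6.8) and ended near (1.2, 3.8).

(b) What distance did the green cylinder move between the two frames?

3.1

From (10.6, 2.8) to (7.9, 1.2), the green cylinder covered √(2.7² + 1.6²) ≈ 3.1 units.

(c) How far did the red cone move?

3.1

From (8.9, 5.6) to (6.5, 7.5), the red cone covered √(2.4² + 1.9²) ≈ 3.1 units.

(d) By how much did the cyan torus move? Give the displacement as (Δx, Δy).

(0.4, 0.3)

From the two frames, the cyan torus sits at roughly (6.4, 3.1) before and (6.8, 3.4) after.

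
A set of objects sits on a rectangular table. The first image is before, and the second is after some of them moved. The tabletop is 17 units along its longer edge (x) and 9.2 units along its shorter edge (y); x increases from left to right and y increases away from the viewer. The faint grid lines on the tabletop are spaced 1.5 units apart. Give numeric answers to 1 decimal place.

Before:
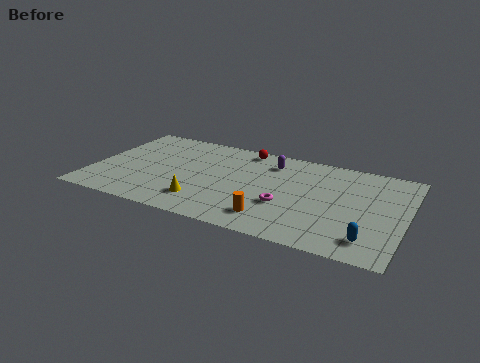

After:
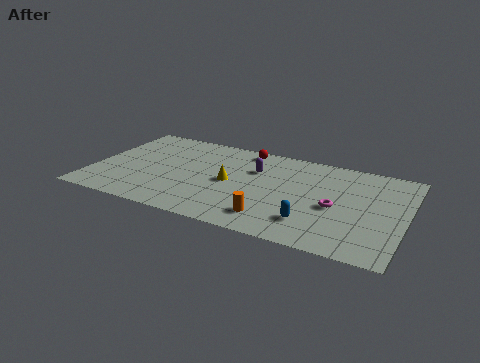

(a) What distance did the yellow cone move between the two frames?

2.7

The yellow cone was near (6.3, 2.1) before and (7.5, 4.5) after, so it travelled √(1.2² + 2.4²) ≈ 2.7 units.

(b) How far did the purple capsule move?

1.3

The purple capsule was near (9.5, 7.3) before and (8.7, 6.3) after, so it travelled √(0.8² + 1.0²) ≈ 1.3 units.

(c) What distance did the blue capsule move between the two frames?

3.1

From (15.3, 1.7) to (12.2, 2.2), the blue capsule covered √(3.1² + 0.5²) ≈ 3.1 units.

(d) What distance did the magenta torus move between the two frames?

2.7

The magenta torus moved from about (10.7, 3.3) to (13.3, 4.1), a distance of √(2.6² + 0.8²) ≈ 2.7.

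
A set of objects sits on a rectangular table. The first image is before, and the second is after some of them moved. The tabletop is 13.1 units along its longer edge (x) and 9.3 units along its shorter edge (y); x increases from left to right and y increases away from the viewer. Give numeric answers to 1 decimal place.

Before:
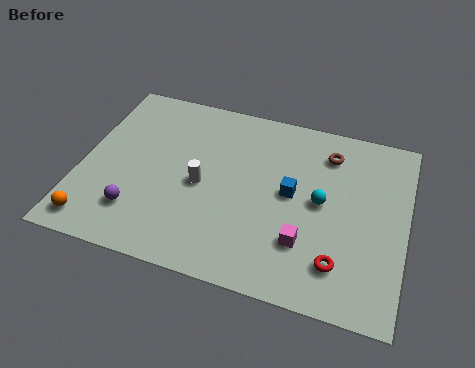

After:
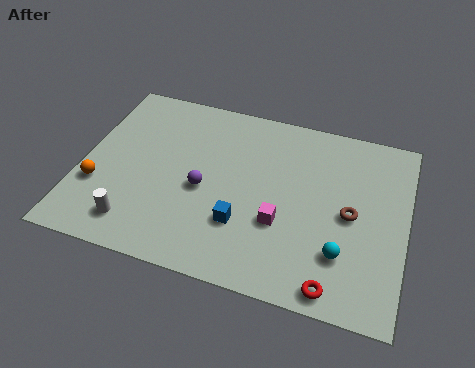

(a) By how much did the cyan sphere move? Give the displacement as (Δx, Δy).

(1.0, -2.3)

The cyan sphere started near (9.7, 4.8) and ended near (10.7, 2.5).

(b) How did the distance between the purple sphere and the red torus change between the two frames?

-1.7

The distance was about 8.1 in the first image and 6.4 in the second, so they moved 1.7 units closer together.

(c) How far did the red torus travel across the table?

1.1

The red torus moved from about (10.6, 2.0) to (10.5, 0.9), a distance of √(0.1² + 1.1²) ≈ 1.1.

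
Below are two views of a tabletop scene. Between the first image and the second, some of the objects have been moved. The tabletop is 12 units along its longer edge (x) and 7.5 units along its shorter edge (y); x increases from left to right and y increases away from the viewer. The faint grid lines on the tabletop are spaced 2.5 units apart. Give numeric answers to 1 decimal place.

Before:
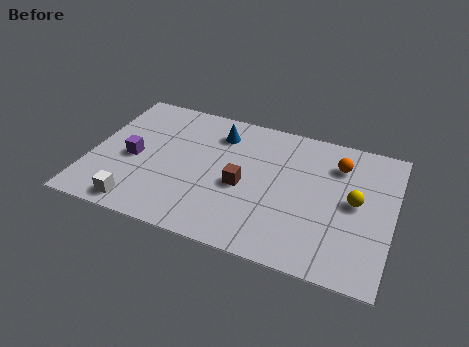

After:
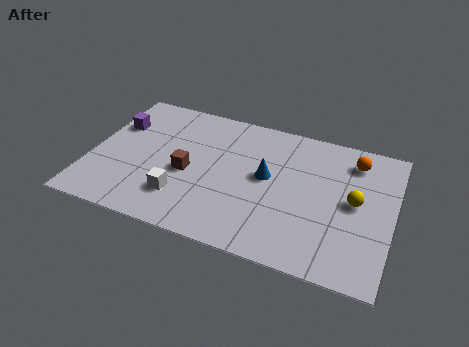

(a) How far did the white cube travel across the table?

1.9

The white cube moved from about (2.2, 0.9) to (3.8, 1.9), a distance of √(1.6² + 1.0²) ≈ 1.9.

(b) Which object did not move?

the yellow sphere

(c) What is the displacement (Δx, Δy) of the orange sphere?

(0.6, 0.4)

The orange sphere was at about (9.7, 5.7) and moved to about (10.3, 6.1).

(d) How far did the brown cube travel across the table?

2.2

From (6.1, 3.3) to (3.9, 3.3), the brown cube covered √(2.2² + 0.0²) ≈ 2.2 units.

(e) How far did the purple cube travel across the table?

1.9

The purple cube moved from about (1.7, 3.4) to (0.8, 5.1), a distance of √(0.9² + 1.7²) ≈ 1.9.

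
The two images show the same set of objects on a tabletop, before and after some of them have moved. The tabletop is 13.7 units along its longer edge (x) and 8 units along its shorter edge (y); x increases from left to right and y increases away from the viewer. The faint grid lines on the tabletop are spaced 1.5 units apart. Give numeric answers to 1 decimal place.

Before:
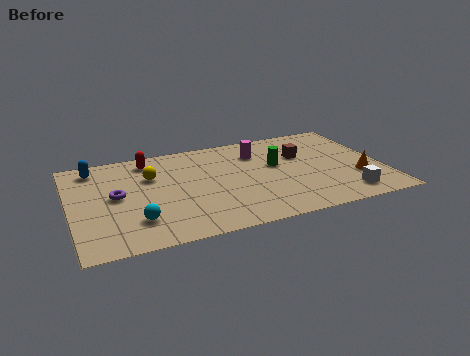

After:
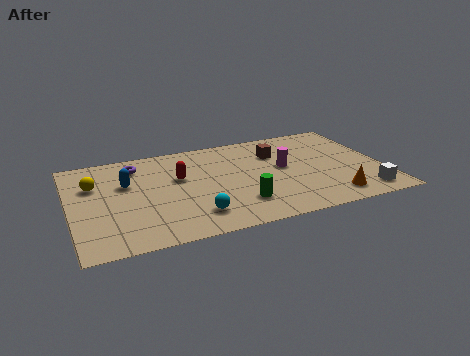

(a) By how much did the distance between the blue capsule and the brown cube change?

-2.5

Before: roughly 9.2 units apart; after: 6.7. That's 2.5 units closer together.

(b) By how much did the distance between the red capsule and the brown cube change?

-2.4

They were about 6.9 units apart before and 4.5 after — 2.4 units closer together.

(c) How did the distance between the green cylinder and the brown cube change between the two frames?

+2.9

Before: roughly 1.3 units apart; after: 4.2. That's 2.9 units further apart.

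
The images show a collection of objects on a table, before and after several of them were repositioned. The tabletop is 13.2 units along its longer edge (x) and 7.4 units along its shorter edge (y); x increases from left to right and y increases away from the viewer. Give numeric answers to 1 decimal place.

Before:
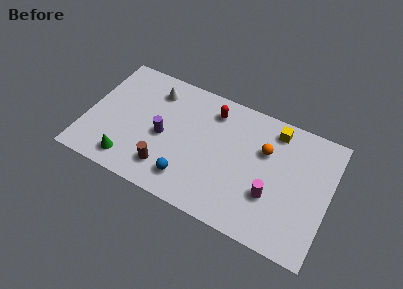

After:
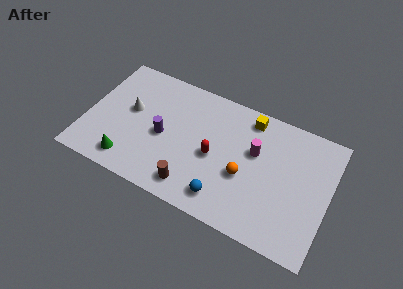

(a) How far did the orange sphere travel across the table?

2.1

From (9.6, 4.9) to (8.7, 3.0), the orange sphere covered √(0.9² + 1.9²) ≈ 2.1 units.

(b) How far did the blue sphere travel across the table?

2.0

From (5.8, 1.5) to (7.8, 1.3), the blue sphere covered √(2.0² + 0.2²) ≈ 2.0 units.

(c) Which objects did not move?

the green cone and the purple cylinder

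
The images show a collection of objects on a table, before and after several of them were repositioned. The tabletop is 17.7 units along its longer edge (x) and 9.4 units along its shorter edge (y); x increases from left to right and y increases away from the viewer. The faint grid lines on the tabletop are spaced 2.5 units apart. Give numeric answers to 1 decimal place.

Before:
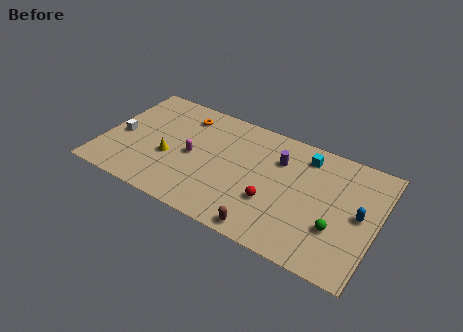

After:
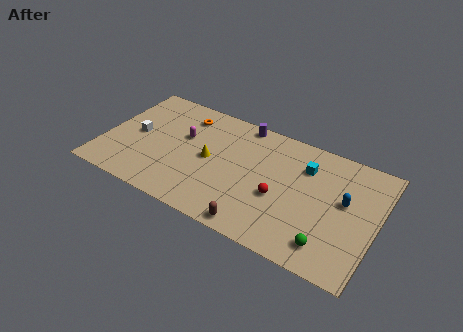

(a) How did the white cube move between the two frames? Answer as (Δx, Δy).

(0.9, 0.5)

The white cube started near (1.1, 4.2) and ended near (2.0, 4.7).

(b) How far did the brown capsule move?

0.6

The brown capsule was near (11.1, 0.9) before and (10.5, 0.9) after, so it travelled √(0.6² + 0.0²) ≈ 0.6 units.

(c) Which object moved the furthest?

the purple cylinder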